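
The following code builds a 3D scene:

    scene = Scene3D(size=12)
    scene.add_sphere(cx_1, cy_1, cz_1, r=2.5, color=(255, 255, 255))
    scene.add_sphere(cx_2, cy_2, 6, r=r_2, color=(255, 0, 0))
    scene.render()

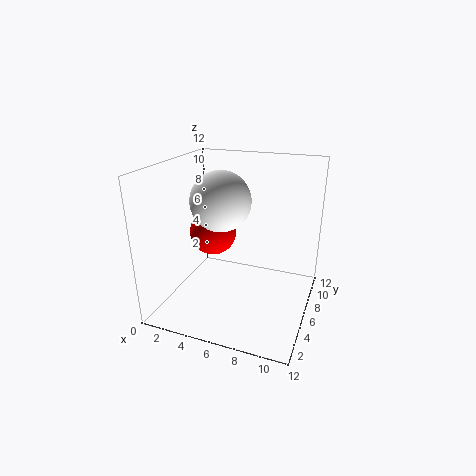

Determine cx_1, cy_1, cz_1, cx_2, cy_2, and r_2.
cx_1 = 4.5; cy_1 = 6; cz_1 = 9; cx_2 = 3.5; cy_2 = 6.5; r_2 = 2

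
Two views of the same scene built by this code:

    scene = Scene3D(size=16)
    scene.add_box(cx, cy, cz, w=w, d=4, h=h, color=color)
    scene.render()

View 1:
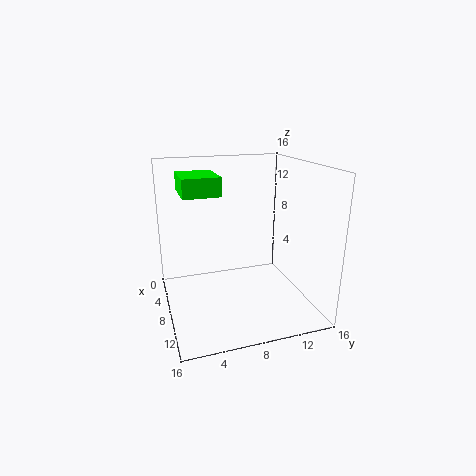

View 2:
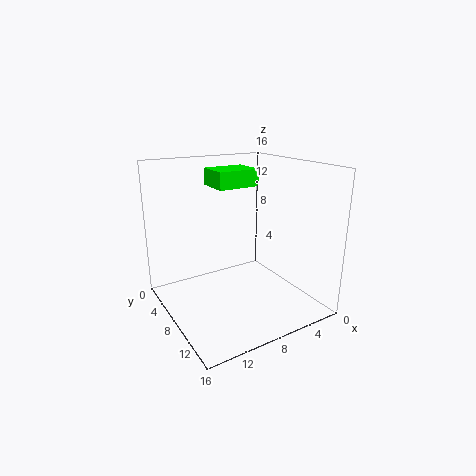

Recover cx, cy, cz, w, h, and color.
cx = 4, cy = 2, cz = 13, w = 5, h = 2, color = 'lime'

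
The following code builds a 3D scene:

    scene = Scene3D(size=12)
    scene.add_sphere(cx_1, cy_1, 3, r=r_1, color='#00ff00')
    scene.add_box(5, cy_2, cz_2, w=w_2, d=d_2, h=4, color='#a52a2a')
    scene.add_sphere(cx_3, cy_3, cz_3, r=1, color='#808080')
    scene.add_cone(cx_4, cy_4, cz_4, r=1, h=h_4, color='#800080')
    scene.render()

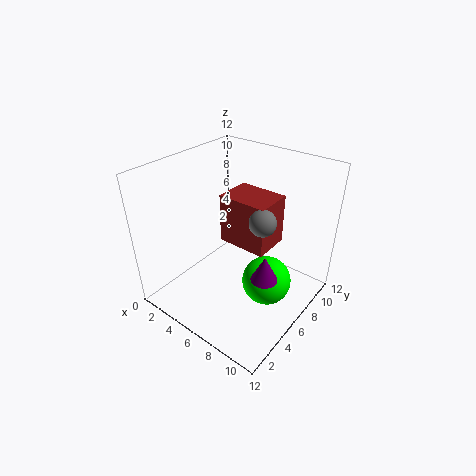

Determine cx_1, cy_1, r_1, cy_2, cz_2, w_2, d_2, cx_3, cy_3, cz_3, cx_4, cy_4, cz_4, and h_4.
cx_1 = 9; cy_1 = 6; r_1 = 2; cy_2 = 5; cz_2 = 6; w_2 = 4; d_2 = 3; cx_3 = 9; cy_3 = 5; cz_3 = 9; cx_4 = 10; cy_4 = 4; cz_4 = 5; h_4 = 2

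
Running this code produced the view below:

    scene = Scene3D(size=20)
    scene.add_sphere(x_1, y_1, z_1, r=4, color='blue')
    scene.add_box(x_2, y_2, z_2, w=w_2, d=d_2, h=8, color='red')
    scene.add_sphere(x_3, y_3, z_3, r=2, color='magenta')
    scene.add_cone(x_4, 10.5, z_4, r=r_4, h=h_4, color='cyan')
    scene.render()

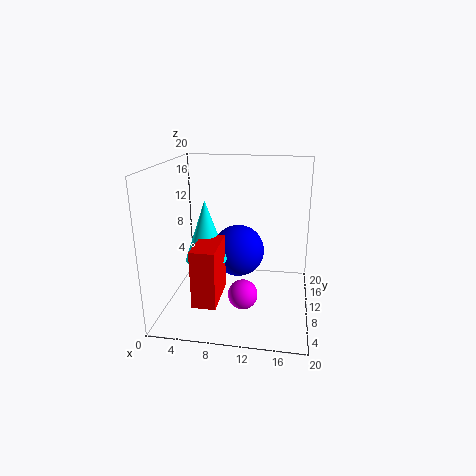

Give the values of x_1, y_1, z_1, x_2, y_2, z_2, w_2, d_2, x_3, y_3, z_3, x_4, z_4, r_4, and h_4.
x_1 = 9.25; y_1 = 14.75; z_1 = 6; x_2 = 4.75; y_2 = 4; z_2 = 2; w_2 = 3.25; d_2 = 6.75; x_3 = 11.25; y_3 = 6.5; z_3 = 3.25; x_4 = 5.25; z_4 = 6.25; r_4 = 3; h_4 = 8.75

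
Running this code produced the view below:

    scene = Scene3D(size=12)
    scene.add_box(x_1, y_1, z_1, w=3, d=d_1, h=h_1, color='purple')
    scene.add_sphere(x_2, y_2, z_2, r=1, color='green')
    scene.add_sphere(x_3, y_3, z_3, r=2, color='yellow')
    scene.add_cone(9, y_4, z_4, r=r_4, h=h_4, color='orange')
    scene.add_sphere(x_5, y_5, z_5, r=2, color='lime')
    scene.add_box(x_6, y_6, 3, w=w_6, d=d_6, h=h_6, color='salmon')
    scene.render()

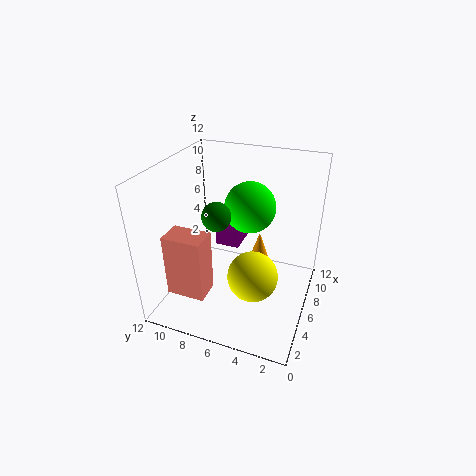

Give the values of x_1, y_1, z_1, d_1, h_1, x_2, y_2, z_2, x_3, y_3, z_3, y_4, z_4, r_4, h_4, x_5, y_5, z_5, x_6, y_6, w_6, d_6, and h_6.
x_1 = 6, y_1 = 6, z_1 = 5, d_1 = 2, h_1 = 2, x_2 = 2, y_2 = 6, z_2 = 10, x_3 = 4, y_3 = 4, z_3 = 4, y_4 = 5, z_4 = 2, r_4 = 1, h_4 = 3, x_5 = 6, y_5 = 5, z_5 = 9, x_6 = 1, y_6 = 7, w_6 = 2, d_6 = 3, h_6 = 5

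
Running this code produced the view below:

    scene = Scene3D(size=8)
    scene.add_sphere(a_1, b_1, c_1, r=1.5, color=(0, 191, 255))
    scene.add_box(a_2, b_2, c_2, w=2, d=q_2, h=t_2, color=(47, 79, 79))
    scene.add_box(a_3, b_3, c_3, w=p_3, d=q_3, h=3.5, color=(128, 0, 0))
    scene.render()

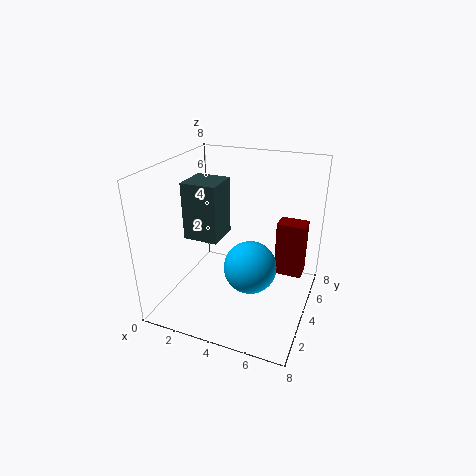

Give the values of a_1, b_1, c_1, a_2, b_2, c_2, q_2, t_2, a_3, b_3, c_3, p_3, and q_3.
a_1 = 4.75, b_1 = 4, c_1 = 2.25, a_2 = 1, b_2 = 3.25, c_2 = 3.75, q_2 = 2, t_2 = 3.25, a_3 = 5.5, b_3 = 6.5, c_3 = 0.5, p_3 = 1.75, q_3 = 1.25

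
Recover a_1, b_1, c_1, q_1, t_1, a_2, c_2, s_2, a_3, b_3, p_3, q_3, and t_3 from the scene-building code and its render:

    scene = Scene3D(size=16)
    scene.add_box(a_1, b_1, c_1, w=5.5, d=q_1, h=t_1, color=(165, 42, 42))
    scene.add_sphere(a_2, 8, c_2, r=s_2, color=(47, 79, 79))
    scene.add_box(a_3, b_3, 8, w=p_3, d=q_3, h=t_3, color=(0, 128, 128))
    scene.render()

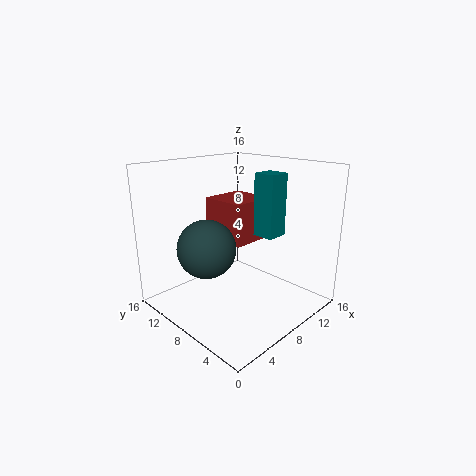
a_1 = 8.5; b_1 = 8.5; c_1 = 6.5; q_1 = 5.5; t_1 = 5; a_2 = 3.5; c_2 = 8; s_2 = 3; a_3 = 10; b_3 = 5; p_3 = 2.5; q_3 = 2.5; t_3 = 7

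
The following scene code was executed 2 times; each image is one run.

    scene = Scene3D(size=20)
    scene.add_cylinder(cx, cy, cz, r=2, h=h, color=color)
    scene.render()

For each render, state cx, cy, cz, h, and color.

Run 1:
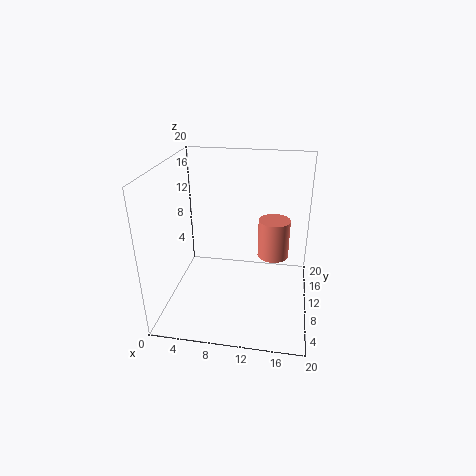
cx = 15; cy = 8; cz = 9; h = 5; color = 'salmon'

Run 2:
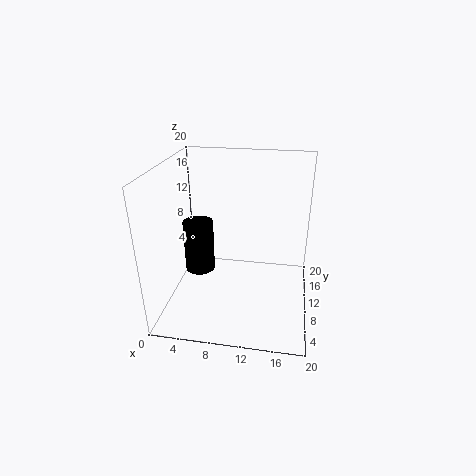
cx = 5; cy = 8; cz = 6; h = 7; color = 'black'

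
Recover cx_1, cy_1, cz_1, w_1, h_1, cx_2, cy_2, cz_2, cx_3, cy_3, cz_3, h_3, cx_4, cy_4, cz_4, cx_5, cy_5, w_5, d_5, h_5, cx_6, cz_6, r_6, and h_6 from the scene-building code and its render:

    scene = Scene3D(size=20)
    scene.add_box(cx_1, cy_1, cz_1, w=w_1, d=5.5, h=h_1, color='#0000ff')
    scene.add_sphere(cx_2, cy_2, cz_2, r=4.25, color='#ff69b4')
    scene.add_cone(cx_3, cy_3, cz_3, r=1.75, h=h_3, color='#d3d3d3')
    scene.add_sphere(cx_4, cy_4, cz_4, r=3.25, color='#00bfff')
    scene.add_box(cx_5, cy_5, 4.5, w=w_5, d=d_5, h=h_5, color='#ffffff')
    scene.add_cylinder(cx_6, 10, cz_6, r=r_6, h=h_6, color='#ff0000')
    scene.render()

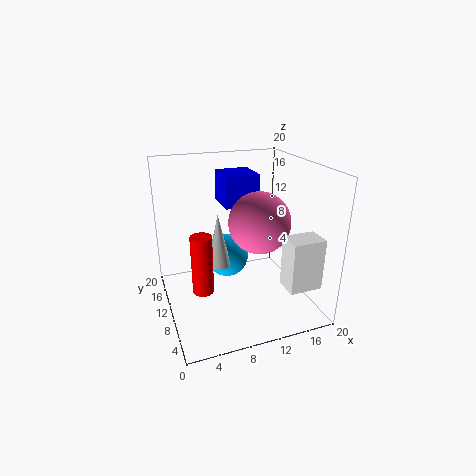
cx_1 = 9.75, cy_1 = 14.25, cz_1 = 12.75, w_1 = 5.25, h_1 = 4.75, cx_2 = 12.75, cy_2 = 9, cz_2 = 12.25, cx_3 = 7.75, cy_3 = 12, cz_3 = 5.25, h_3 = 7.75, cx_4 = 9.75, cy_4 = 14.25, cz_4 = 5.25, cx_5 = 14.5, cy_5 = 2.25, w_5 = 4.5, d_5 = 3.25, h_5 = 7, cx_6 = 4.75, cz_6 = 2.5, r_6 = 1.5, h_6 = 8.5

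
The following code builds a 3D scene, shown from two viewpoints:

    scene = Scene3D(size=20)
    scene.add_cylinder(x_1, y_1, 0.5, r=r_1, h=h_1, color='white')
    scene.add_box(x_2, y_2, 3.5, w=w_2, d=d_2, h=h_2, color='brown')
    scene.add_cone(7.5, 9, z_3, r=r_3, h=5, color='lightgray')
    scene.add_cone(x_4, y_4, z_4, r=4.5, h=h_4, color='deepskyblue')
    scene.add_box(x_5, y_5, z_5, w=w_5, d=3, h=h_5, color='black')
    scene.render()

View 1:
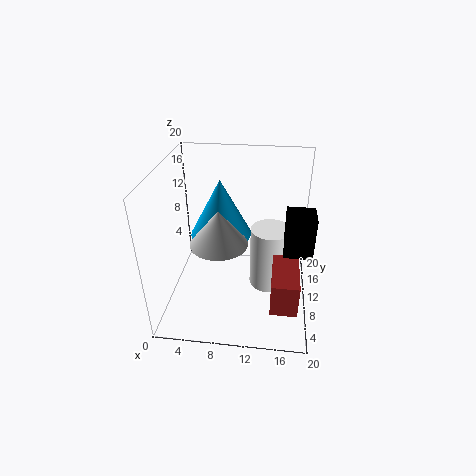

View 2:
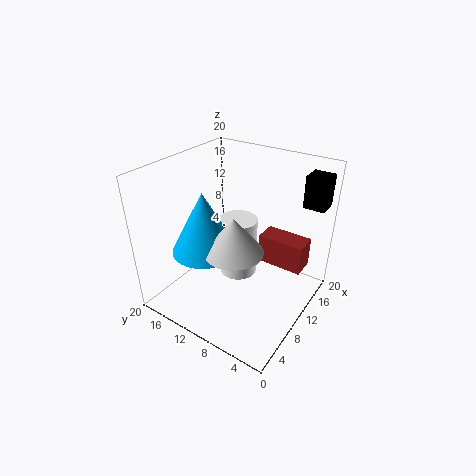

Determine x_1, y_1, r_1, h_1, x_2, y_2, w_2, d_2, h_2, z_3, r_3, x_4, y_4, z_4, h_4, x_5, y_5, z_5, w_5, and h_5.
x_1 = 14.5
y_1 = 13
r_1 = 3
h_1 = 9.5
x_2 = 15
y_2 = 2.5
w_2 = 3.5
d_2 = 7
h_2 = 4.5
z_3 = 9.5
r_3 = 4
x_4 = 7
y_4 = 13.5
z_4 = 8.5
h_4 = 8.5
x_5 = 16
y_5 = 0.5
z_5 = 14
w_5 = 3
h_5 = 4.5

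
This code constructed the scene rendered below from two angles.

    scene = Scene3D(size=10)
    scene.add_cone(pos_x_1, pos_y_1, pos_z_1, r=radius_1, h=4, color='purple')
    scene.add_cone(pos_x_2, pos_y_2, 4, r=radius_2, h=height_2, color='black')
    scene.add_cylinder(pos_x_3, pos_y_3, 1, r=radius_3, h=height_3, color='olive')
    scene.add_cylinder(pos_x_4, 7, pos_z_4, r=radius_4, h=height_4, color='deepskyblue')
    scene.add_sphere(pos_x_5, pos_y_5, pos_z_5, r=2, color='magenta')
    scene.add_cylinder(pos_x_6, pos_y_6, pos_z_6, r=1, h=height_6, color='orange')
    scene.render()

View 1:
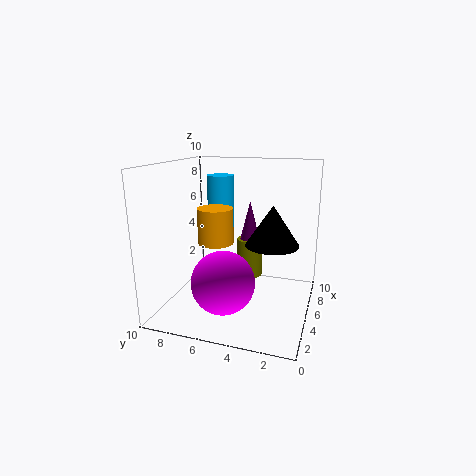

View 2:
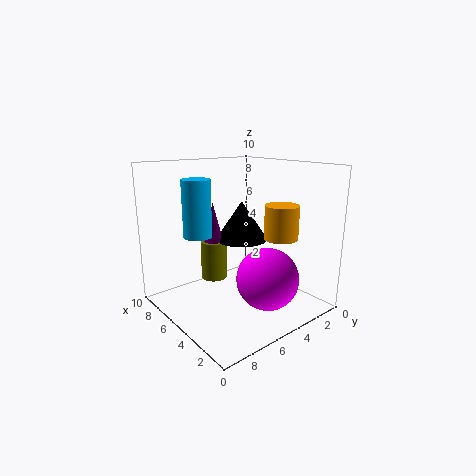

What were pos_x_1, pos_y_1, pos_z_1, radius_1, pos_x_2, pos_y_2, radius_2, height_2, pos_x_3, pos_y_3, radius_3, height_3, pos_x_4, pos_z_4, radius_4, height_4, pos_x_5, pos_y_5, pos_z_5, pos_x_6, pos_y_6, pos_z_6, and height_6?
pos_x_1 = 8, pos_y_1 = 5, pos_z_1 = 3, radius_1 = 1, pos_x_2 = 7, pos_y_2 = 3, radius_2 = 2, height_2 = 3, pos_x_3 = 8, pos_y_3 = 5, radius_3 = 1, height_3 = 3, pos_x_4 = 7, pos_z_4 = 5, radius_4 = 1, height_4 = 4, pos_x_5 = 2, pos_y_5 = 5, pos_z_5 = 3, pos_x_6 = 1, pos_y_6 = 5, pos_z_6 = 6, height_6 = 2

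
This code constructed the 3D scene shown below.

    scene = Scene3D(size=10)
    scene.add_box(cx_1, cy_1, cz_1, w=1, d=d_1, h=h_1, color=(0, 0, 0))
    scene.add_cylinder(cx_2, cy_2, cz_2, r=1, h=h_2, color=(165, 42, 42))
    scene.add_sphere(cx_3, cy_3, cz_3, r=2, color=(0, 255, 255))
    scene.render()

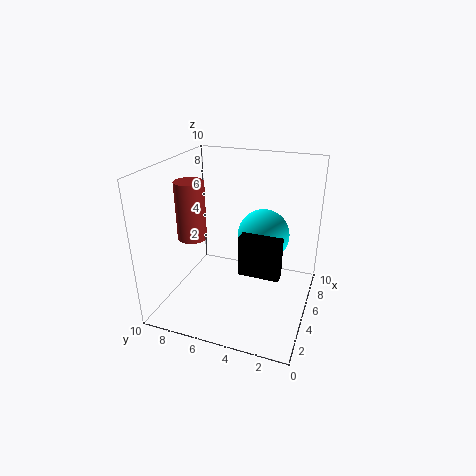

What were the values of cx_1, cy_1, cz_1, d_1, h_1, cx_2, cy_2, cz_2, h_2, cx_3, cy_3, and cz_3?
cx_1 = 5, cy_1 = 2, cz_1 = 2, d_1 = 3, h_1 = 3, cx_2 = 4, cy_2 = 8, cz_2 = 5, h_2 = 4, cx_3 = 8, cy_3 = 4, cz_3 = 4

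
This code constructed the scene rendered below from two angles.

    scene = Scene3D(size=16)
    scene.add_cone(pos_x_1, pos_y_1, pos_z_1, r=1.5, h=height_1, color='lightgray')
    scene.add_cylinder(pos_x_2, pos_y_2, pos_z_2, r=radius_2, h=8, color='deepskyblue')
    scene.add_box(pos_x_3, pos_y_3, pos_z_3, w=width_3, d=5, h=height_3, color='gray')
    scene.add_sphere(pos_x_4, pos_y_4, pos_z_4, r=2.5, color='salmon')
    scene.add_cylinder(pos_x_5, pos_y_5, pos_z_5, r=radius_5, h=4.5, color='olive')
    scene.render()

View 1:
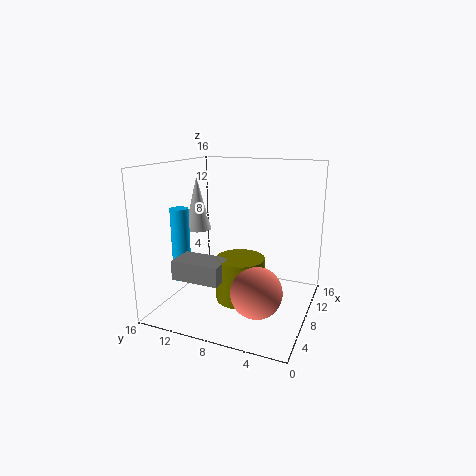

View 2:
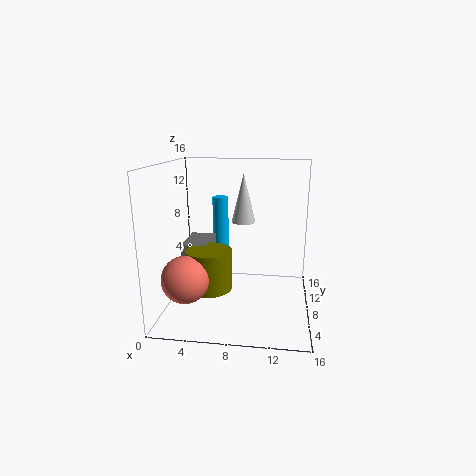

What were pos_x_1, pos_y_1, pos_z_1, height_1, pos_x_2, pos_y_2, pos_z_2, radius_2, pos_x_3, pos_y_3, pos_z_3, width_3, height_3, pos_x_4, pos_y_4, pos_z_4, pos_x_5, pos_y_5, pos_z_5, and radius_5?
pos_x_1 = 8
pos_y_1 = 13
pos_z_1 = 8.5
height_1 = 6
pos_x_2 = 5
pos_y_2 = 13.5
pos_z_2 = 3.5
radius_2 = 1
pos_x_3 = 1.5
pos_y_3 = 7.5
pos_z_3 = 5
width_3 = 3
height_3 = 2
pos_x_4 = 3
pos_y_4 = 4
pos_z_4 = 4.5
pos_x_5 = 5
pos_y_5 = 6.5
pos_z_5 = 2.5
radius_5 = 2.5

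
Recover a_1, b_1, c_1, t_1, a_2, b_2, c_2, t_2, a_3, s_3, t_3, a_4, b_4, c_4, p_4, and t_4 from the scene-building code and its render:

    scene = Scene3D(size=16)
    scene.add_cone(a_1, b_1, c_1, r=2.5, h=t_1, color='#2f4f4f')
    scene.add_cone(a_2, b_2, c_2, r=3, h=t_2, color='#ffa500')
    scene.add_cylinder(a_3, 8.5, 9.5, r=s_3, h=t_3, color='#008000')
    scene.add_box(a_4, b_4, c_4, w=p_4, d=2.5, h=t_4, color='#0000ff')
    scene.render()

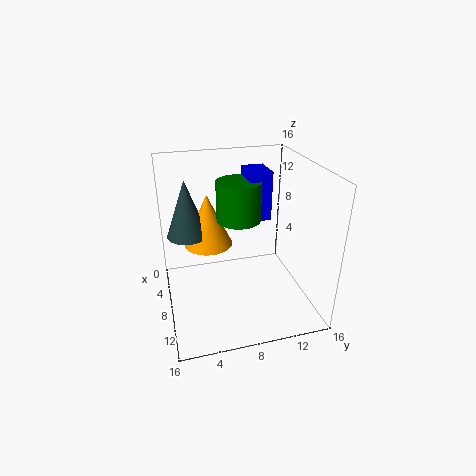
a_1 = 3
b_1 = 3
c_1 = 6.5
t_1 = 7
a_2 = 3
b_2 = 5.5
c_2 = 5
t_2 = 6.5
a_3 = 6.5
s_3 = 2.5
t_3 = 4.5
a_4 = 4
b_4 = 9.5
c_4 = 9.5
p_4 = 3.5
t_4 = 5.5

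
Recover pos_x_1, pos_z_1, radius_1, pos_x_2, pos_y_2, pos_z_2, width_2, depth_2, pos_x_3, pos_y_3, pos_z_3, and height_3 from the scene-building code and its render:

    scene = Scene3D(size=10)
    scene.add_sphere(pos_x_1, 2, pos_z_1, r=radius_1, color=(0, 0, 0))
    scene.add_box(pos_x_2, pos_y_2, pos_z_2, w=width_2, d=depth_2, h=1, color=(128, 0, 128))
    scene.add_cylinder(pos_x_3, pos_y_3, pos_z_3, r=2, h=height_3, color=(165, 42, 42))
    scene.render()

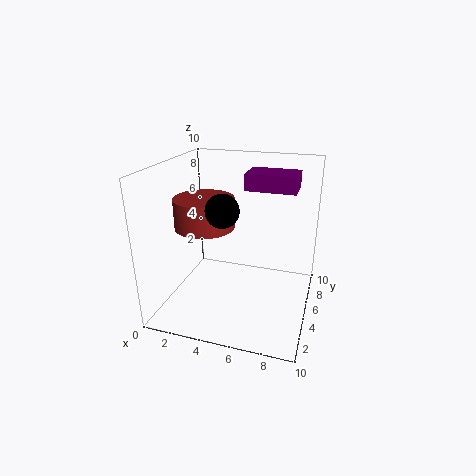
pos_x_1 = 5; pos_z_1 = 8; radius_1 = 1; pos_x_2 = 6; pos_y_2 = 3; pos_z_2 = 9; width_2 = 3; depth_2 = 2; pos_x_3 = 3; pos_y_3 = 4; pos_z_3 = 6; height_3 = 2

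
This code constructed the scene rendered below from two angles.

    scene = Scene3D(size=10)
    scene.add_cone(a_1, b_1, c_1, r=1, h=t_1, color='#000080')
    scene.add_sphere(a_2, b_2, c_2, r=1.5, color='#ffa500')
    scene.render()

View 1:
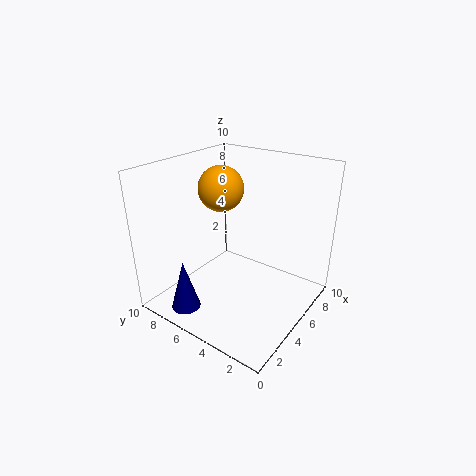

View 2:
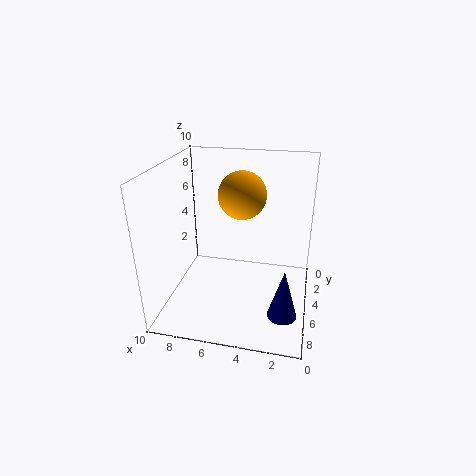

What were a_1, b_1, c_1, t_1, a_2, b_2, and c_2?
a_1 = 1.5, b_1 = 7, c_1 = 0.5, t_1 = 3.5, a_2 = 4.5, b_2 = 6, c_2 = 8.5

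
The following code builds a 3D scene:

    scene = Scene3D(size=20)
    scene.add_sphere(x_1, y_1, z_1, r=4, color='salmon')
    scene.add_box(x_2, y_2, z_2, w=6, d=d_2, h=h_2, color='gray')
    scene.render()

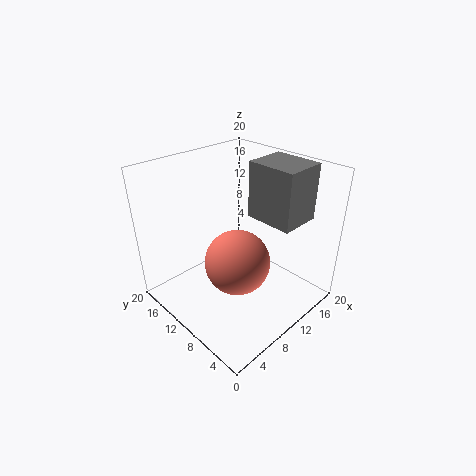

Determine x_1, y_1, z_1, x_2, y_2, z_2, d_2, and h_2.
x_1 = 6
y_1 = 6
z_1 = 10
x_2 = 13
y_2 = 4
z_2 = 12
d_2 = 7
h_2 = 8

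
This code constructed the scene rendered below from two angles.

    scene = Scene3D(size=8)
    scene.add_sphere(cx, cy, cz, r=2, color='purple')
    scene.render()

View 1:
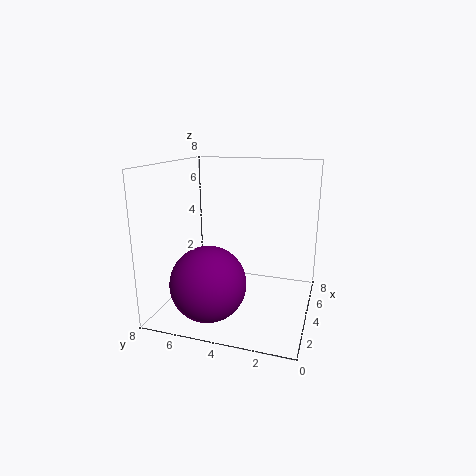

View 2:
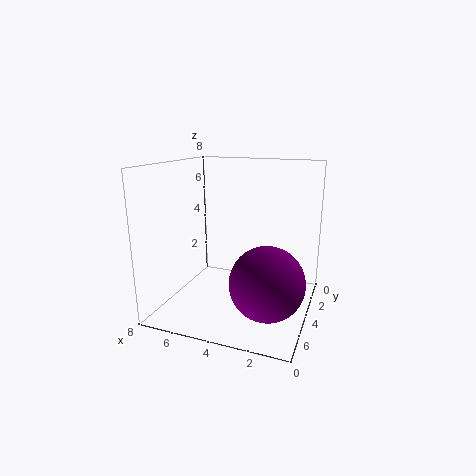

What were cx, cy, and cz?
cx = 2
cy = 5
cz = 2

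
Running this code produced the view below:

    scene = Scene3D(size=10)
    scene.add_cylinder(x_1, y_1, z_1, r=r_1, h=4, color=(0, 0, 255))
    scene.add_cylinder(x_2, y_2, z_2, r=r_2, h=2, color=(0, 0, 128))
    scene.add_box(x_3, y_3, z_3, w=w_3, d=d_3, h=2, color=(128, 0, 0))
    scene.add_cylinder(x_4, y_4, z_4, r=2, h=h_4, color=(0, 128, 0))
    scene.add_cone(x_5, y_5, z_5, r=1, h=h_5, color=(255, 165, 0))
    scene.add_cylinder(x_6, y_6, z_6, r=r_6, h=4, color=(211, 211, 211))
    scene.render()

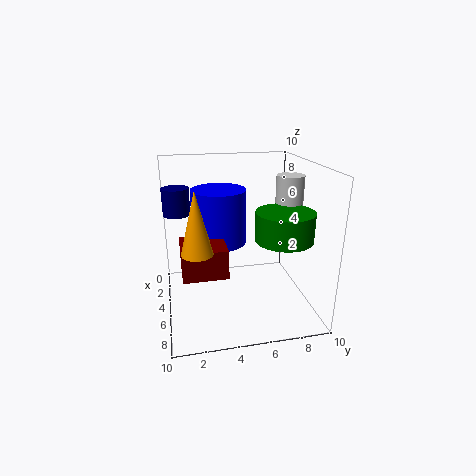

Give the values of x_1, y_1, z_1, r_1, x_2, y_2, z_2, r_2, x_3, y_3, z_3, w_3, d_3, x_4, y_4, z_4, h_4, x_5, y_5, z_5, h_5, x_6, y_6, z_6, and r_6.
x_1 = 3; y_1 = 4; z_1 = 4; r_1 = 2; x_2 = 2; y_2 = 1; z_2 = 6; r_2 = 1; x_3 = 4; y_3 = 1; z_3 = 3; w_3 = 3; d_3 = 3; x_4 = 6; y_4 = 8; z_4 = 5; h_4 = 2; x_5 = 7; y_5 = 2; z_5 = 5; h_5 = 4; x_6 = 4; y_6 = 9; z_6 = 5; r_6 = 1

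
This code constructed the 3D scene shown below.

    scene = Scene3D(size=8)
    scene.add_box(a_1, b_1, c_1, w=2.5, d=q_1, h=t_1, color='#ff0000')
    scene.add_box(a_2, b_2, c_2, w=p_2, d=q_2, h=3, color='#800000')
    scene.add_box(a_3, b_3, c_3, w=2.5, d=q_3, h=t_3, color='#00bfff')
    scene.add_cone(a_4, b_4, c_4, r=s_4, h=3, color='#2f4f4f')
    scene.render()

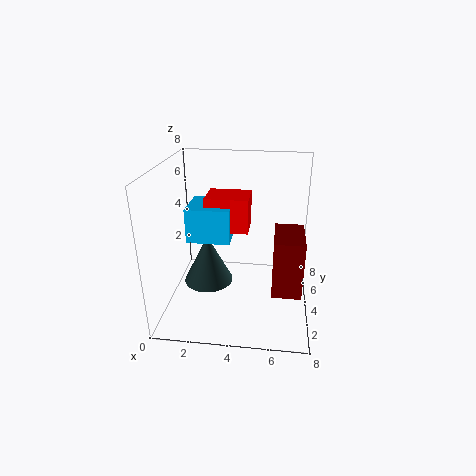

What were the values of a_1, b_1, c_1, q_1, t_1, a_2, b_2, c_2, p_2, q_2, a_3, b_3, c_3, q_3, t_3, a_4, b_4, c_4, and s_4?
a_1 = 2
b_1 = 4.5
c_1 = 4
q_1 = 2
t_1 = 2
a_2 = 6
b_2 = 1.5
c_2 = 2
p_2 = 1.5
q_2 = 2.5
a_3 = 1
b_3 = 4
c_3 = 3.5
q_3 = 2.5
t_3 = 2
a_4 = 2
b_4 = 5
c_4 = 0.5
s_4 = 1.5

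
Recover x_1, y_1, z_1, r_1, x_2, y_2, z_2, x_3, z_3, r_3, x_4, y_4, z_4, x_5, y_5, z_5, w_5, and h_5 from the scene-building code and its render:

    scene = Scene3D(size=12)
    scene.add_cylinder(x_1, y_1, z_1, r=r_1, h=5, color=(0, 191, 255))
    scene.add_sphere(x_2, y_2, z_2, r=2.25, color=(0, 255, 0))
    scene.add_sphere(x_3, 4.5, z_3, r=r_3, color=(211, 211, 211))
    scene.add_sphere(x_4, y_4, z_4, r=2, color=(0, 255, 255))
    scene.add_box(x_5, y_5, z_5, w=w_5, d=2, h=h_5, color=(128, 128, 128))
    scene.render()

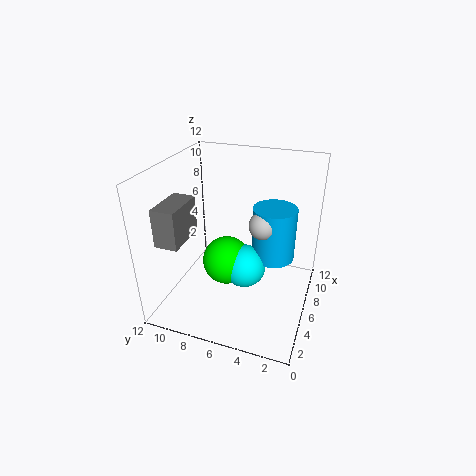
x_1 = 9.5
y_1 = 3.75
z_1 = 2.5
r_1 = 2
x_2 = 7.75
y_2 = 7.75
z_2 = 2.25
x_3 = 8.25
z_3 = 6.25
r_3 = 1.25
x_4 = 7.75
y_4 = 6
z_4 = 2
x_5 = 2.75
y_5 = 10
z_5 = 5.75
w_5 = 3.75
h_5 = 3.25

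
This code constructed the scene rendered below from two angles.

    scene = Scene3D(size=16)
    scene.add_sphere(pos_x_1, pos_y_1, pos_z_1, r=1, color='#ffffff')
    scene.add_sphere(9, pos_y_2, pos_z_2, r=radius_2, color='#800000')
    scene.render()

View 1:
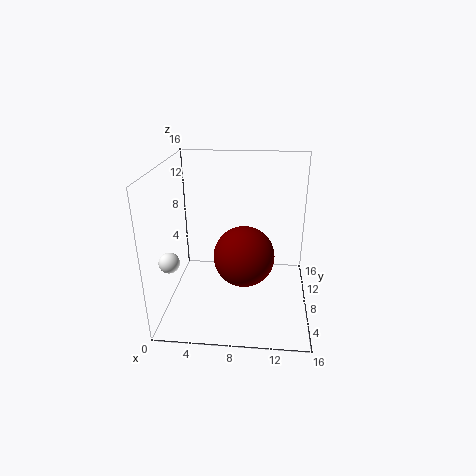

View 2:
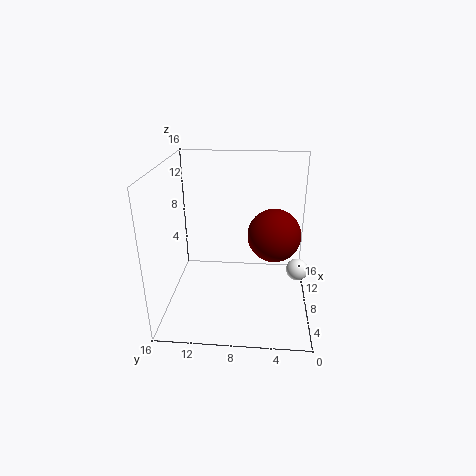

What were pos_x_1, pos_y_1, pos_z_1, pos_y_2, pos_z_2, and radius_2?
pos_x_1 = 2; pos_y_1 = 2; pos_z_1 = 8; pos_y_2 = 4; pos_z_2 = 8; radius_2 = 3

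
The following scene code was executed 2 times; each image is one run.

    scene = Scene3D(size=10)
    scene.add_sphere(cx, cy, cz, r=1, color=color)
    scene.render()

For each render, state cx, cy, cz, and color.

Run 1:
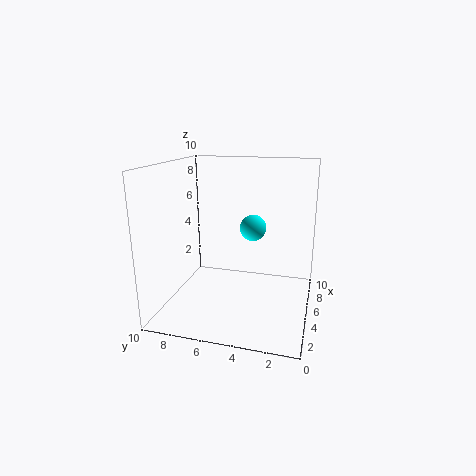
cx = 7.5; cy = 4.5; cz = 5; color = 'cyan'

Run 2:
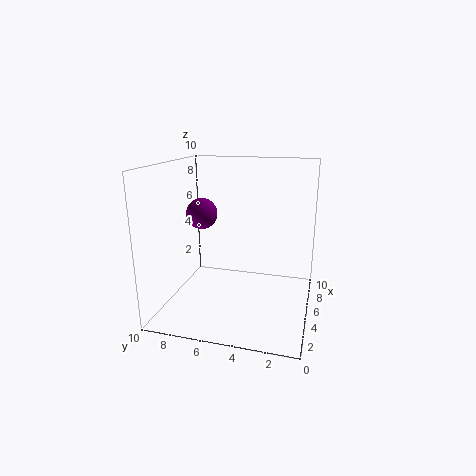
cx = 3.5; cy = 7; cz = 7; color = 'purple'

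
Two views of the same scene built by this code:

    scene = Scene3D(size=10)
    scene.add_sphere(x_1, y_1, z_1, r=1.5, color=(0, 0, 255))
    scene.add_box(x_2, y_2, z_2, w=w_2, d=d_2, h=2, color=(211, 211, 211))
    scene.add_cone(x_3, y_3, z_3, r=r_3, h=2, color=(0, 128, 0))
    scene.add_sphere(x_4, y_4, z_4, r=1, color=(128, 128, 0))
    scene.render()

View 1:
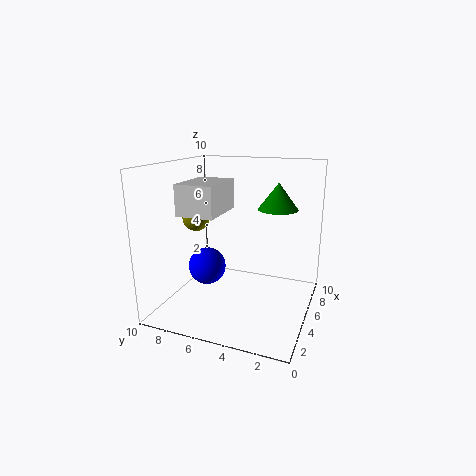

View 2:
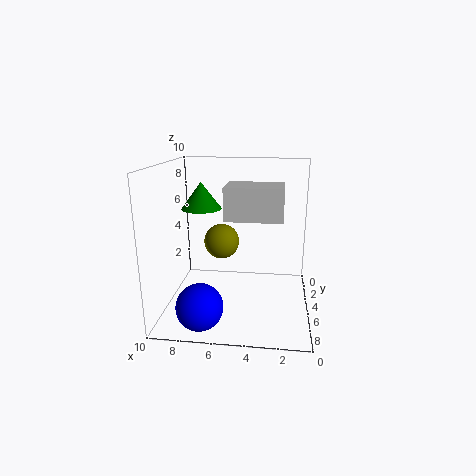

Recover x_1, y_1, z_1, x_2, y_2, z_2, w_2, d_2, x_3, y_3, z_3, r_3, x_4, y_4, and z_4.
x_1 = 7, y_1 = 8.5, z_1 = 1.5, x_2 = 2, y_2 = 5.5, z_2 = 7, w_2 = 3.5, d_2 = 2.5, x_3 = 8, y_3 = 3, z_3 = 6.5, r_3 = 1.5, x_4 = 5.5, y_4 = 8.5, z_4 = 6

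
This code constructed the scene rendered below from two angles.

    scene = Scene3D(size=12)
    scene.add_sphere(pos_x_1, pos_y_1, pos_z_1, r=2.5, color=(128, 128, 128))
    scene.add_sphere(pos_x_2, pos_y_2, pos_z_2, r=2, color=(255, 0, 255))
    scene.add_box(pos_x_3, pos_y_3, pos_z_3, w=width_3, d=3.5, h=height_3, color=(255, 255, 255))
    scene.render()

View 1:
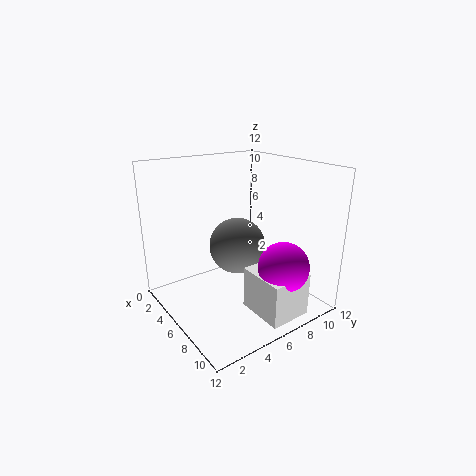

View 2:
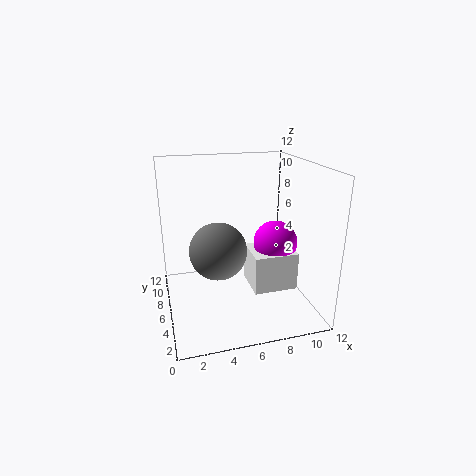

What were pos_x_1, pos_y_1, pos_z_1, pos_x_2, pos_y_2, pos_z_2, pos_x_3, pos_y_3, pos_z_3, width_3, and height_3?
pos_x_1 = 4.5, pos_y_1 = 7, pos_z_1 = 4.5, pos_x_2 = 10, pos_y_2 = 7.5, pos_z_2 = 4.5, pos_x_3 = 7.5, pos_y_3 = 5.5, pos_z_3 = 0.5, width_3 = 4, height_3 = 3.5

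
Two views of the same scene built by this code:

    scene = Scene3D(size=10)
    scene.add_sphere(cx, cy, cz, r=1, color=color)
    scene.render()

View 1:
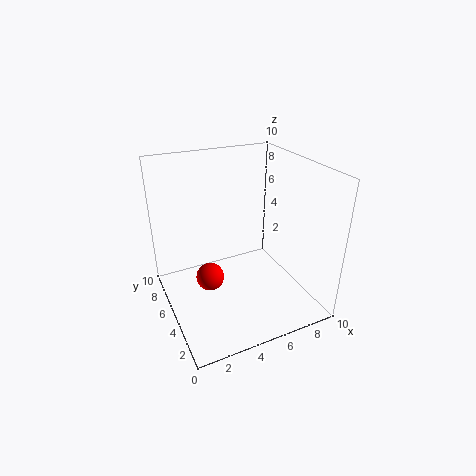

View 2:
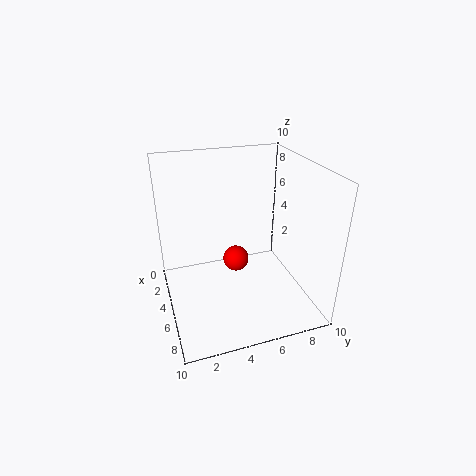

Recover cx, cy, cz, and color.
cx = 3, cy = 5.5, cz = 2, color = 'red'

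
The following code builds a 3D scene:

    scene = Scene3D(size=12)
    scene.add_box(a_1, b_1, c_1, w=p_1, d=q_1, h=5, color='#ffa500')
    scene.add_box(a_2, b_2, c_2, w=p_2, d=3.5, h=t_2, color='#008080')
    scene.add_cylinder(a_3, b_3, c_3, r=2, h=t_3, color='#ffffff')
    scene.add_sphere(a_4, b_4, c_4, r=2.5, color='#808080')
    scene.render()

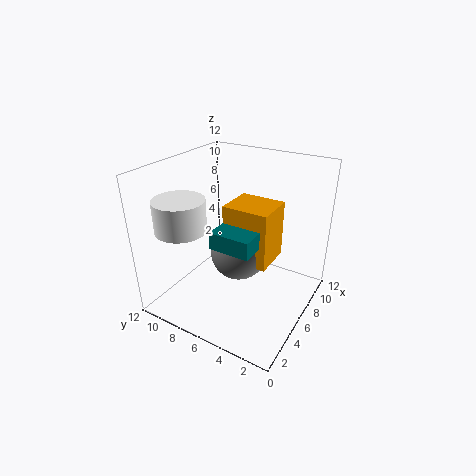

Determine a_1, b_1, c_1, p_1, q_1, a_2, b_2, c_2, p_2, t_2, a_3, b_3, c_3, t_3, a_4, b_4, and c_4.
a_1 = 6, b_1 = 3.5, c_1 = 3.5, p_1 = 3.5, q_1 = 4, a_2 = 4, b_2 = 4, c_2 = 5.5, p_2 = 4, t_2 = 1.5, a_3 = 2.5, b_3 = 9, c_3 = 7.5, t_3 = 2.5, a_4 = 7, b_4 = 6.5, c_4 = 4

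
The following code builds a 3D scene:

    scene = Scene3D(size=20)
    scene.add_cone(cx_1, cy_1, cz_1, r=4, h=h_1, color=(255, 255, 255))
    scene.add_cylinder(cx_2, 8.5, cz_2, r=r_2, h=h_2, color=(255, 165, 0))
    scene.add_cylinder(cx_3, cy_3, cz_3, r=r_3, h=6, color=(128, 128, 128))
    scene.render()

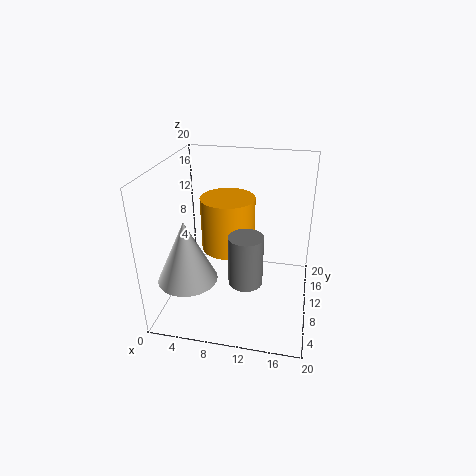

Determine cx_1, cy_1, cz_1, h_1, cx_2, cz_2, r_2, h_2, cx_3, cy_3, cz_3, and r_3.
cx_1 = 4, cy_1 = 5.5, cz_1 = 5.5, h_1 = 8.5, cx_2 = 9, cz_2 = 9.5, r_2 = 3.5, h_2 = 7, cx_3 = 12.5, cy_3 = 2.5, cz_3 = 8.5, r_3 = 2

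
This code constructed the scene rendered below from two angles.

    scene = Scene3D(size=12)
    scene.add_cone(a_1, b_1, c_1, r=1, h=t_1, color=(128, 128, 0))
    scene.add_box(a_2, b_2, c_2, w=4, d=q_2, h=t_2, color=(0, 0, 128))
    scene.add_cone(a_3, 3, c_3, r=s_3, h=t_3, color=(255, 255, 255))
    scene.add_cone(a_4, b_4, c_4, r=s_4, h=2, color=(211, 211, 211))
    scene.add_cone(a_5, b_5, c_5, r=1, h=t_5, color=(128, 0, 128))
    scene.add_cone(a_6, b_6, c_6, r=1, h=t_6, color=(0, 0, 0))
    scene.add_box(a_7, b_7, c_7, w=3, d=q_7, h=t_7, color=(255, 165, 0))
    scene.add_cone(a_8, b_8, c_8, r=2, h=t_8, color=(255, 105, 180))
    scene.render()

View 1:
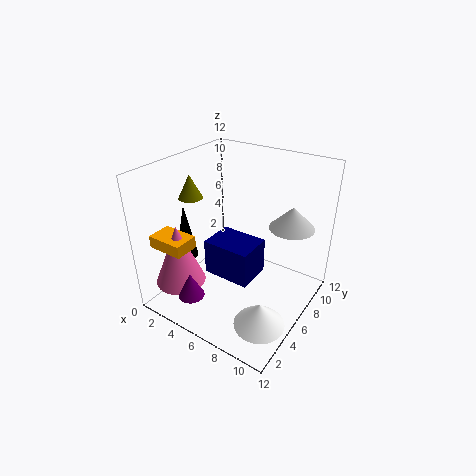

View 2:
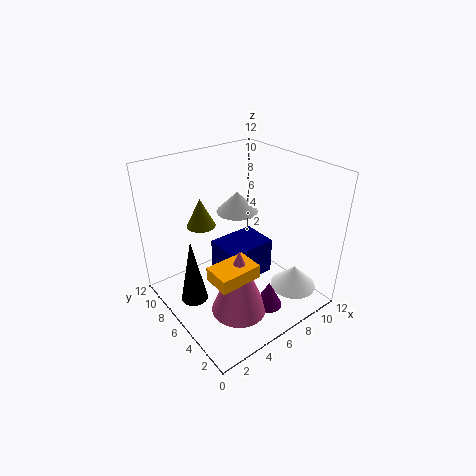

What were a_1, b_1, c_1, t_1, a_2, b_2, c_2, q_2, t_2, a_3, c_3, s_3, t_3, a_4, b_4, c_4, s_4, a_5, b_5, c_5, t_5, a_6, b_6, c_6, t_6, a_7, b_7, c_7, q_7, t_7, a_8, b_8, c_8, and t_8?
a_1 = 2
b_1 = 5
c_1 = 9
t_1 = 2
a_2 = 4
b_2 = 4
c_2 = 3
q_2 = 3
t_2 = 3
a_3 = 10
c_3 = 1
s_3 = 2
t_3 = 2
a_4 = 9
b_4 = 10
c_4 = 6
s_4 = 2
a_5 = 5
b_5 = 1
c_5 = 3
t_5 = 2
a_6 = 1
b_6 = 5
c_6 = 3
t_6 = 5
a_7 = 1
b_7 = 1
c_7 = 6
q_7 = 2
t_7 = 1
a_8 = 3
b_8 = 2
c_8 = 3
t_8 = 5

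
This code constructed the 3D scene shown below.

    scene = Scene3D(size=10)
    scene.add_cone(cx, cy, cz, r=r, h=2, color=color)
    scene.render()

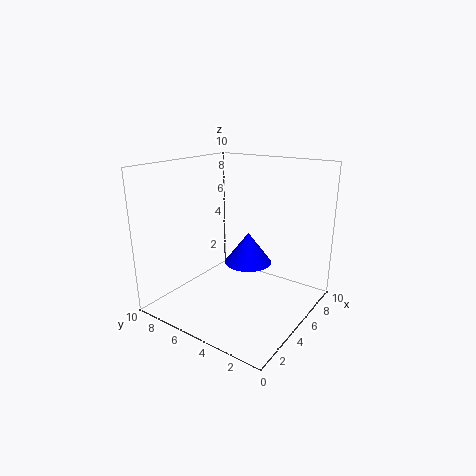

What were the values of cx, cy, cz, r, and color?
cx = 4, cy = 3.5, cz = 4, r = 1.5, color = 'blue'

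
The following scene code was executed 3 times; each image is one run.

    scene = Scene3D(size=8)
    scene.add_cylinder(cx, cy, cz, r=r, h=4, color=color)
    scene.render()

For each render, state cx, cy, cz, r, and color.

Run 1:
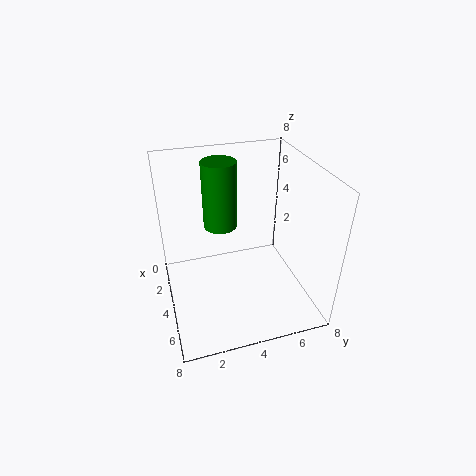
cx = 2, cy = 3.5, cz = 3.75, r = 1, color = 'green'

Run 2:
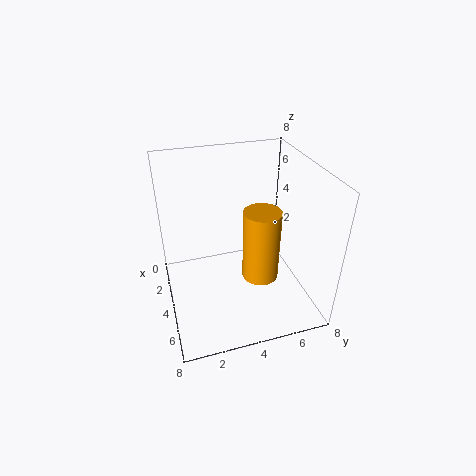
cx = 5, cy = 5, cz = 2, r = 1, color = 'orange'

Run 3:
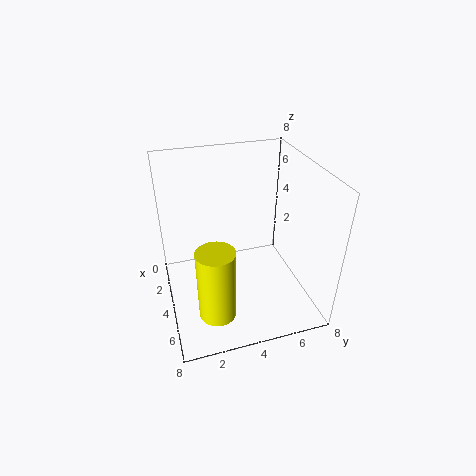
cx = 6, cy = 2.25, cz = 0.75, r = 1, color = 'yellow'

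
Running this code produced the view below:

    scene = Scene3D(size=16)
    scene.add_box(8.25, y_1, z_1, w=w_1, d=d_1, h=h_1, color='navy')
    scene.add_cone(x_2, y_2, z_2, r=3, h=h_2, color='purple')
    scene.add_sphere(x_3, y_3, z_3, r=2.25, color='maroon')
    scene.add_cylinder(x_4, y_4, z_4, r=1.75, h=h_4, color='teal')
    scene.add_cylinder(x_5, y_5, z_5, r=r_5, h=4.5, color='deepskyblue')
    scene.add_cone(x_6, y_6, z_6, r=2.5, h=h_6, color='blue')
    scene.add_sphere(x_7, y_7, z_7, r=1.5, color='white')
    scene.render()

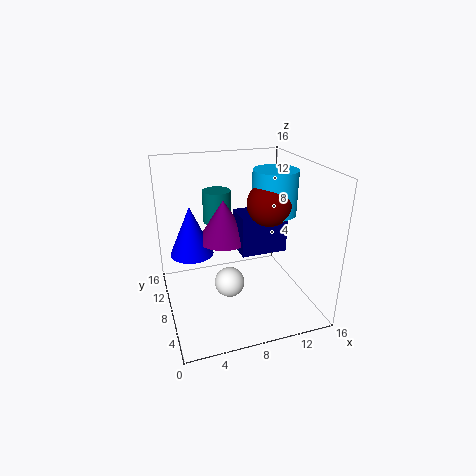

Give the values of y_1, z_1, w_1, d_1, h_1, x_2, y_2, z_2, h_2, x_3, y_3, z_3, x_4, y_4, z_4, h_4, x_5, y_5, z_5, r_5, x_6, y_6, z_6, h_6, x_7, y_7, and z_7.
y_1 = 7
z_1 = 6
w_1 = 5.25
d_1 = 3.5
h_1 = 4.5
x_2 = 7
y_2 = 10.25
z_2 = 7
h_2 = 4.75
x_3 = 10.25
y_3 = 5
z_3 = 12.75
x_4 = 7.25
y_4 = 14
z_4 = 7.75
h_4 = 4
x_5 = 11
y_5 = 5.5
z_5 = 11.5
r_5 = 2.25
x_6 = 3.25
y_6 = 10.75
z_6 = 5.5
h_6 = 5.75
x_7 = 5.75
y_7 = 4
z_7 = 5.25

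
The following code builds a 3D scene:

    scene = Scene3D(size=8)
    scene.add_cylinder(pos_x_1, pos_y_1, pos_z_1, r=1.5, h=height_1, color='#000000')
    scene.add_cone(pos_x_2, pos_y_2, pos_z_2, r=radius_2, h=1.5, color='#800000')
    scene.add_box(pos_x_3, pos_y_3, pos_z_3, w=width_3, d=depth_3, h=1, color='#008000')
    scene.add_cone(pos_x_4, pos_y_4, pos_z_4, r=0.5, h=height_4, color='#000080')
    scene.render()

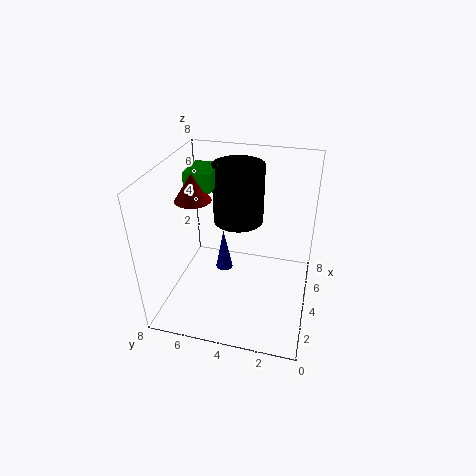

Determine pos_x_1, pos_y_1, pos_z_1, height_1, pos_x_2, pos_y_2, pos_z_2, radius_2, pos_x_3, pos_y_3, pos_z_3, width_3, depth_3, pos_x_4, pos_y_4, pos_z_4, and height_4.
pos_x_1 = 6
pos_y_1 = 4.5
pos_z_1 = 4
height_1 = 3.5
pos_x_2 = 4
pos_y_2 = 6.5
pos_z_2 = 6
radius_2 = 1
pos_x_3 = 4
pos_y_3 = 5.5
pos_z_3 = 6.5
width_3 = 2
depth_3 = 1.5
pos_x_4 = 4.5
pos_y_4 = 5
pos_z_4 = 1.5
height_4 = 2.5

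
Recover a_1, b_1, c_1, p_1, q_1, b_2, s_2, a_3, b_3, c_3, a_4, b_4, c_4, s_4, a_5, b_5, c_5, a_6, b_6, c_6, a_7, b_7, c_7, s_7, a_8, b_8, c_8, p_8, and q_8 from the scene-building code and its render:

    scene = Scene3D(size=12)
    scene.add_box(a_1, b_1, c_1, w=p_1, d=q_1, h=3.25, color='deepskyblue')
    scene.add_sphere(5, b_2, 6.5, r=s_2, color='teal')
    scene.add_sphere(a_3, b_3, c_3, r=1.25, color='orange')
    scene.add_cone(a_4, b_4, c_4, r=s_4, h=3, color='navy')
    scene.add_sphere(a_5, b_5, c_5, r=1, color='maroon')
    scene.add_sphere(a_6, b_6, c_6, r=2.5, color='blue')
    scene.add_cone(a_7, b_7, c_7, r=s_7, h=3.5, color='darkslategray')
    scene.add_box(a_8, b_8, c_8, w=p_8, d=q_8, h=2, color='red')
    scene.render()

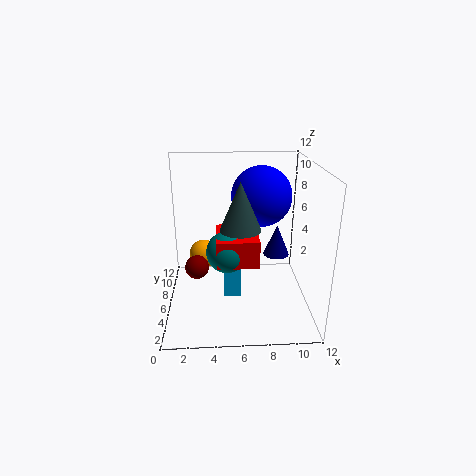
a_1 = 4.75, b_1 = 5.25, c_1 = 0.75, p_1 = 1.5, q_1 = 3.5, b_2 = 2.5, s_2 = 1.5, a_3 = 3, b_3 = 7.75, c_3 = 3.75, a_4 = 10, b_4 = 9.75, c_4 = 2.5, s_4 = 1.25, a_5 = 2.5, b_5 = 5.75, c_5 = 3.5, a_6 = 8, b_6 = 7, c_6 = 9.25, a_7 = 6, b_7 = 3, c_7 = 8, s_7 = 1.5, a_8 = 4.25, b_8 = 1.25, c_8 = 5.75, p_8 = 3, q_8 = 3.5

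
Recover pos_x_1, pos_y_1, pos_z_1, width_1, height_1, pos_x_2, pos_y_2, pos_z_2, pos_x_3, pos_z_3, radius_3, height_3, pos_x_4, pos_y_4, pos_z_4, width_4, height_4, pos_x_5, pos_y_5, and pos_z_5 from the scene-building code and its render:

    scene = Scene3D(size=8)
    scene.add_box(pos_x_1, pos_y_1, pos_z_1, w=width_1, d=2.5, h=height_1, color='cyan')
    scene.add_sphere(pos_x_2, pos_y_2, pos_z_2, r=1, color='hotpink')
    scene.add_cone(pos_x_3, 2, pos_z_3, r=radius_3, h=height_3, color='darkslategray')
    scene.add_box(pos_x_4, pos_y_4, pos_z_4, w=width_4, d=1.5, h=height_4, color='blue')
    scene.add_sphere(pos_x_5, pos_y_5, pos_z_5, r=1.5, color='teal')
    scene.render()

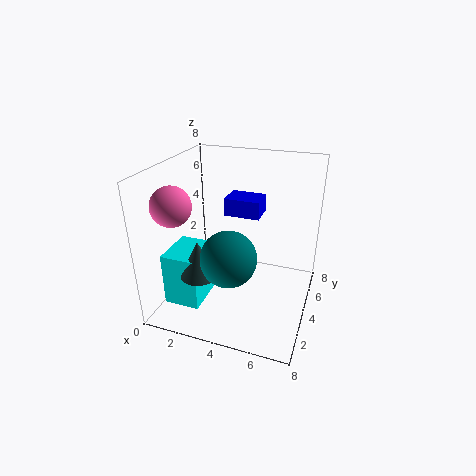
pos_x_1 = 0.5, pos_y_1 = 1.5, pos_z_1 = 0.5, width_1 = 2, height_1 = 3, pos_x_2 = 1.5, pos_y_2 = 1.5, pos_z_2 = 6.5, pos_x_3 = 2.5, pos_z_3 = 2.5, radius_3 = 1, height_3 = 2, pos_x_4 = 3, pos_y_4 = 4.5, pos_z_4 = 5, width_4 = 2, height_4 = 1, pos_x_5 = 4, pos_y_5 = 2.5, pos_z_5 = 3.5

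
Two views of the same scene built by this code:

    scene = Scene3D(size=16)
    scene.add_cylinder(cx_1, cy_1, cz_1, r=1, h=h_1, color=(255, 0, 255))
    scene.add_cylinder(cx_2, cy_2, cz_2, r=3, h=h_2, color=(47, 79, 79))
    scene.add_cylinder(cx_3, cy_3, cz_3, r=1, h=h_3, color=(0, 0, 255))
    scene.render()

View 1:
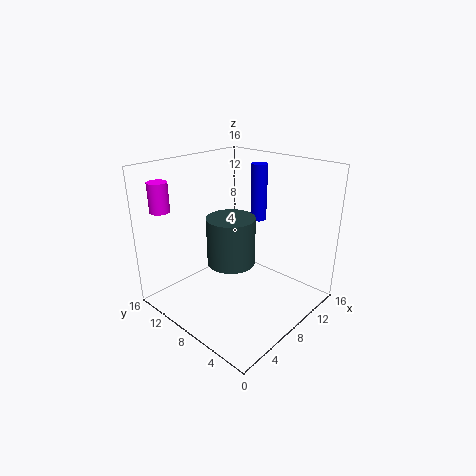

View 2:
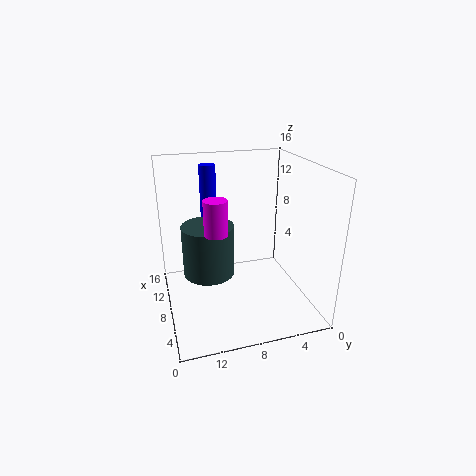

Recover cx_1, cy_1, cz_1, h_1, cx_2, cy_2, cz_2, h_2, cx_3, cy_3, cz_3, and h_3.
cx_1 = 1
cy_1 = 12
cz_1 = 12
h_1 = 3
cx_2 = 10
cy_2 = 11
cz_2 = 3
h_2 = 6
cx_3 = 14
cy_3 = 10
cz_3 = 8
h_3 = 7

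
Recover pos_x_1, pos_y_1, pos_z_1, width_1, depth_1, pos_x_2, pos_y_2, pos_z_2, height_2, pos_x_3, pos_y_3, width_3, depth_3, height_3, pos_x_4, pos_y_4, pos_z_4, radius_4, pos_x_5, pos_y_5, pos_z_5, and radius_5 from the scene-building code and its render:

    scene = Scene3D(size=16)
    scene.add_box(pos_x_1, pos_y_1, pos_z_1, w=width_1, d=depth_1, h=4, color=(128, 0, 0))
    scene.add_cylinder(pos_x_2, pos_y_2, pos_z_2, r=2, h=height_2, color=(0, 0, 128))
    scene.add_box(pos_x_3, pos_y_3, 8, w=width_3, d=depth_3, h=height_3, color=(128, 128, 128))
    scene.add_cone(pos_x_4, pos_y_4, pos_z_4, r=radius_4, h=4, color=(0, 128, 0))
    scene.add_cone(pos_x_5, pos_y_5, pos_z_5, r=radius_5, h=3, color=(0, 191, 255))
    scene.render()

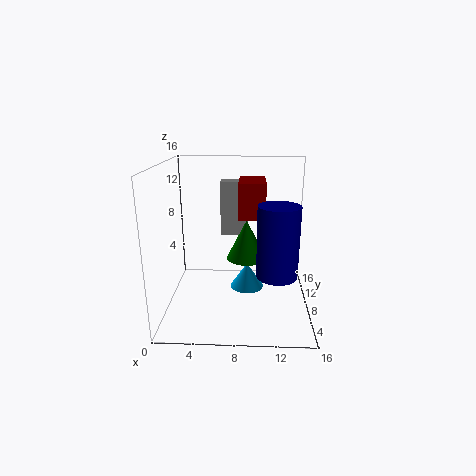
pos_x_1 = 8; pos_y_1 = 8; pos_z_1 = 10; width_1 = 3; depth_1 = 5; pos_x_2 = 12; pos_y_2 = 3; pos_z_2 = 6; height_2 = 7; pos_x_3 = 6; pos_y_3 = 9; width_3 = 3; depth_3 = 2; height_3 = 6; pos_x_4 = 9; pos_y_4 = 5; pos_z_4 = 7; radius_4 = 2; pos_x_5 = 9; pos_y_5 = 10; pos_z_5 = 1; radius_5 = 2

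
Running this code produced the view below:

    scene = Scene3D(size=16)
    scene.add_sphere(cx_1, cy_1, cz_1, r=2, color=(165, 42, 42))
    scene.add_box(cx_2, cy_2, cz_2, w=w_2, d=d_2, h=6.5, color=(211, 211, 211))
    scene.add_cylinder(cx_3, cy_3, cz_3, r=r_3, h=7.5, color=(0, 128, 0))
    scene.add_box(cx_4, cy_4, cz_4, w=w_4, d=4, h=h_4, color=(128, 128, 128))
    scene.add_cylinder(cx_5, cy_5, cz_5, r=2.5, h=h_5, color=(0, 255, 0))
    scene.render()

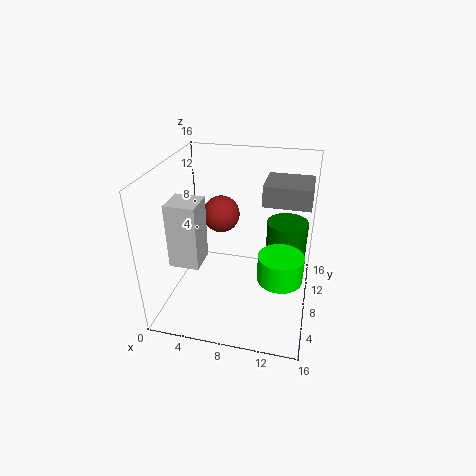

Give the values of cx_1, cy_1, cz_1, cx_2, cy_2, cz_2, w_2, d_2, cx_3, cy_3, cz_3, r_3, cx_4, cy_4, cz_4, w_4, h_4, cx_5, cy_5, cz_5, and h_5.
cx_1 = 6
cy_1 = 8.5
cz_1 = 10.5
cx_2 = 2.5
cy_2 = 2
cz_2 = 7.5
w_2 = 3
d_2 = 3
cx_3 = 13
cy_3 = 13
cz_3 = 0.5
r_3 = 2.5
cx_4 = 11
cy_4 = 5
cz_4 = 13.5
w_4 = 4.5
h_4 = 2
cx_5 = 13
cy_5 = 7
cz_5 = 4
h_5 = 3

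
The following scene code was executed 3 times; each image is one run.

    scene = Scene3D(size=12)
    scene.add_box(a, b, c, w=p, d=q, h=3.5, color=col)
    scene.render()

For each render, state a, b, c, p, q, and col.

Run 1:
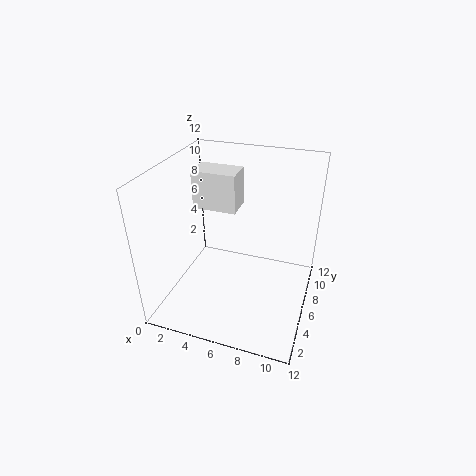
a = 1
b = 8
c = 7
p = 4
q = 2.5
col = 'white'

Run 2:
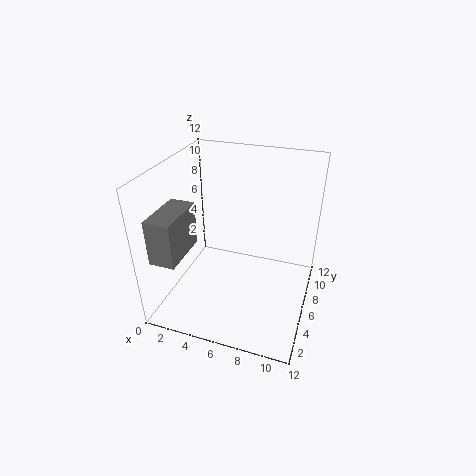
a = 1
b = 0.5
c = 6
p = 2
q = 4
col = 'gray'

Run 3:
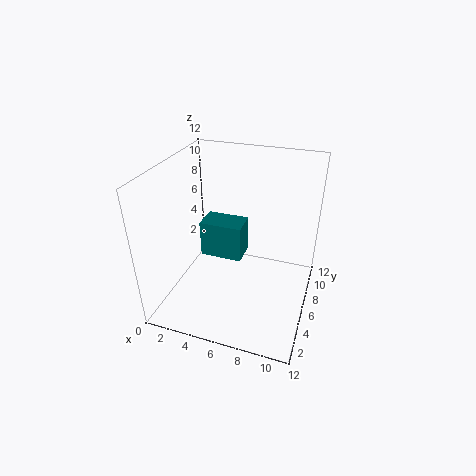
a = 1.5
b = 8
c = 2
p = 4
q = 2.5
col = 'teal'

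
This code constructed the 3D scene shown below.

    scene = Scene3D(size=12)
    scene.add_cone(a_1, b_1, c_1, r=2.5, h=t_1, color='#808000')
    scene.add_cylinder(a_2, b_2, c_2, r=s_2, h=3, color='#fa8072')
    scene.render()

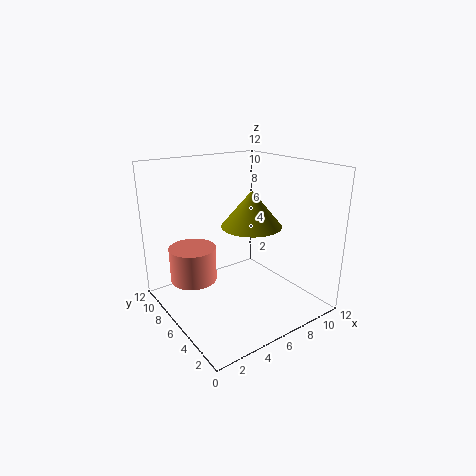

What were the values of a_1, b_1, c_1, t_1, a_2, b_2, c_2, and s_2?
a_1 = 7; b_1 = 5.5; c_1 = 7; t_1 = 3; a_2 = 3; b_2 = 8.5; c_2 = 2; s_2 = 2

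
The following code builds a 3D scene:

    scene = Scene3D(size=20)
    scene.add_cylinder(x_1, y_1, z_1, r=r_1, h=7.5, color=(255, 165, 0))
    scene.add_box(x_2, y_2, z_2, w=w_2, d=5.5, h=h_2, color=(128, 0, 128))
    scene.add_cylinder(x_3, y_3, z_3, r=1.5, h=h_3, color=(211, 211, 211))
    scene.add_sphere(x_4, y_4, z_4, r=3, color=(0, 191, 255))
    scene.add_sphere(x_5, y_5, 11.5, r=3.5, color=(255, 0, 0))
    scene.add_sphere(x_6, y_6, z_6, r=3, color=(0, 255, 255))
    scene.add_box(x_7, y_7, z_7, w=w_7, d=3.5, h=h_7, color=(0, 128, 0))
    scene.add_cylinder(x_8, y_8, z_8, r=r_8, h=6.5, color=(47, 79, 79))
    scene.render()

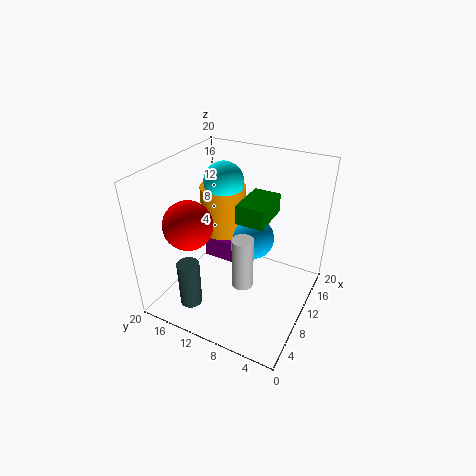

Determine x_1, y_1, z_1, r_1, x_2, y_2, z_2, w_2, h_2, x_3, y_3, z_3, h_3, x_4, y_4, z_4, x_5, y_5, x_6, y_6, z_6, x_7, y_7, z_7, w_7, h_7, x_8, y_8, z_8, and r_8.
x_1 = 15.5
y_1 = 15.5
z_1 = 7
r_1 = 3.5
x_2 = 15
y_2 = 13.5
z_2 = 1
w_2 = 4
h_2 = 3.5
x_3 = 8.5
y_3 = 8.5
z_3 = 3.5
h_3 = 7.5
x_4 = 13
y_4 = 9
z_4 = 8.5
x_5 = 7.5
y_5 = 16.5
x_6 = 15
y_6 = 15
z_6 = 15.5
x_7 = 6.5
y_7 = 5
z_7 = 14.5
w_7 = 5.5
h_7 = 2.5
x_8 = 3.5
y_8 = 14
z_8 = 2
r_8 = 1.5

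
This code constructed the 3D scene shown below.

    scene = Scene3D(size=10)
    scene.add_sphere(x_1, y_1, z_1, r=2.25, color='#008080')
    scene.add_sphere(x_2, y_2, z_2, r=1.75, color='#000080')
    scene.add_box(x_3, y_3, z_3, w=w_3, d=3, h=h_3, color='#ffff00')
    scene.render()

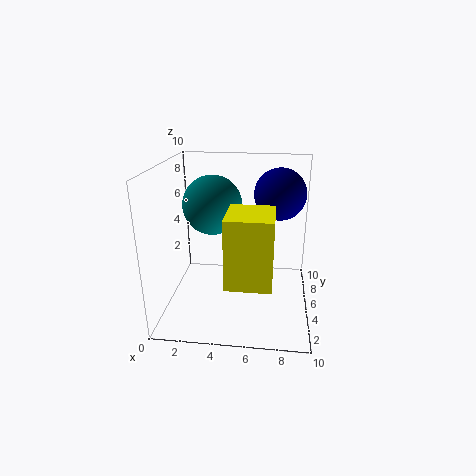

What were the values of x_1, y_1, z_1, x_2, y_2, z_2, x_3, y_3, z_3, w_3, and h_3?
x_1 = 2.75, y_1 = 7.5, z_1 = 6.5, x_2 = 7.75, y_2 = 5.75, z_2 = 8, x_3 = 4.75, y_3 = 0.25, z_3 = 3.75, w_3 = 2.75, h_3 = 4.25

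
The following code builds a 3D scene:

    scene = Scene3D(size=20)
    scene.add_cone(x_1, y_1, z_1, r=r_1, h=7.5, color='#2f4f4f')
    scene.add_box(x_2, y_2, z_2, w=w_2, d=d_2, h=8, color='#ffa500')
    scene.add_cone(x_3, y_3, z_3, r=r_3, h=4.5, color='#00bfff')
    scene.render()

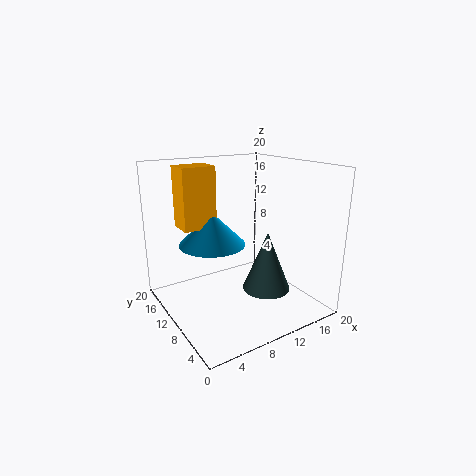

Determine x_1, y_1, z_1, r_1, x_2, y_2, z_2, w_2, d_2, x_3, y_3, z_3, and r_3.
x_1 = 10.5; y_1 = 4; z_1 = 5; r_1 = 3; x_2 = 2.5; y_2 = 10.5; z_2 = 12; w_2 = 4.5; d_2 = 3.5; x_3 = 6.5; y_3 = 11; z_3 = 9.5; r_3 = 4.5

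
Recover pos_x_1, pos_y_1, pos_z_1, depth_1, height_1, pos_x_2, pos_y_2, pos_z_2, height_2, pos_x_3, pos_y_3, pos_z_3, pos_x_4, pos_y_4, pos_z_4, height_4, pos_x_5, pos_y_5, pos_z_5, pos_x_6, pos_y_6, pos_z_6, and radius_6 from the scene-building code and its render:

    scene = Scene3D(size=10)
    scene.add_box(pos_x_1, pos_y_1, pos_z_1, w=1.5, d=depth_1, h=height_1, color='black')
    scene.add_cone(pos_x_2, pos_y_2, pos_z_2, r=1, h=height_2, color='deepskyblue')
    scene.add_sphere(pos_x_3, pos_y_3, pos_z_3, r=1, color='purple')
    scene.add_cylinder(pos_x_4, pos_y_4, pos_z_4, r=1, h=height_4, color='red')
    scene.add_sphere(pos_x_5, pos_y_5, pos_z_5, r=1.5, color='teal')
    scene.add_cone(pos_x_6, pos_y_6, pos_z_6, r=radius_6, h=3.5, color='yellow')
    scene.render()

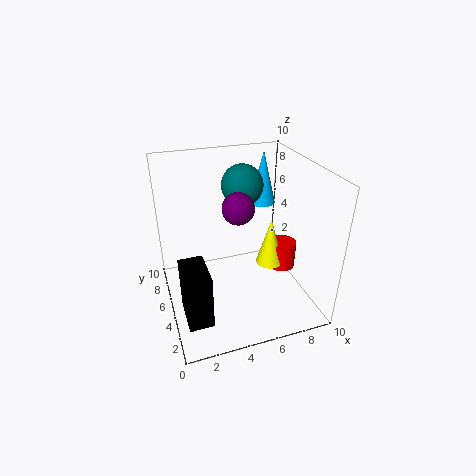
pos_x_1 = 0.5, pos_y_1 = 0.5, pos_z_1 = 2, depth_1 = 2.5, height_1 = 3.5, pos_x_2 = 8, pos_y_2 = 8, pos_z_2 = 6, height_2 = 4, pos_x_3 = 4.5, pos_y_3 = 3.5, pos_z_3 = 8, pos_x_4 = 8.5, pos_y_4 = 5, pos_z_4 = 2, height_4 = 2, pos_x_5 = 6, pos_y_5 = 7, pos_z_5 = 8, pos_x_6 = 7.5, pos_y_6 = 5, pos_z_6 = 2.5, radius_6 = 1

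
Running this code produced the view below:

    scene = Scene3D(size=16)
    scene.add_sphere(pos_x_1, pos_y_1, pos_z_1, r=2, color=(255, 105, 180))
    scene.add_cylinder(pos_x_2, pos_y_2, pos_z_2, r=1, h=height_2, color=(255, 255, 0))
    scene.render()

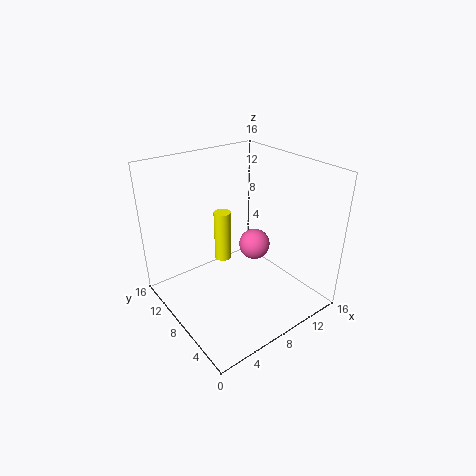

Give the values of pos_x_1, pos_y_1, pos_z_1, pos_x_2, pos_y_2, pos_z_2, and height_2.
pos_x_1 = 13
pos_y_1 = 11
pos_z_1 = 4
pos_x_2 = 8
pos_y_2 = 11
pos_z_2 = 4
height_2 = 6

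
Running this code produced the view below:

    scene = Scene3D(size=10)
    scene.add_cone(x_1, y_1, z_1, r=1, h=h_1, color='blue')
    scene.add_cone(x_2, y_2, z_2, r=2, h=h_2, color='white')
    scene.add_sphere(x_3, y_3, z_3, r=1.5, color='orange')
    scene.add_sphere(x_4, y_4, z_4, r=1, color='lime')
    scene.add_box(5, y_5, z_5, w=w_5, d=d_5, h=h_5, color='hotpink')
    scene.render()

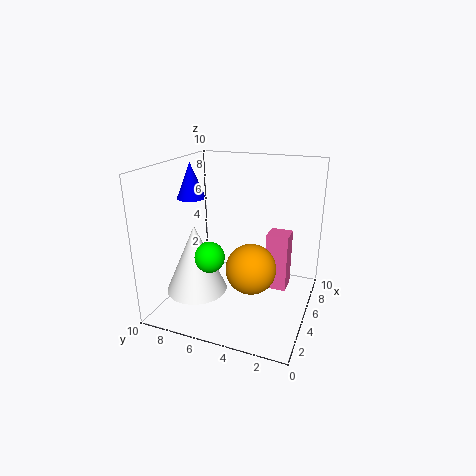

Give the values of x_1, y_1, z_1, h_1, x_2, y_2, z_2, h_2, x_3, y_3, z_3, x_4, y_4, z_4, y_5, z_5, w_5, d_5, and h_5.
x_1 = 5, y_1 = 8.5, z_1 = 7.5, h_1 = 2.5, x_2 = 2.5, y_2 = 7, z_2 = 2, h_2 = 4.5, x_3 = 2, y_3 = 3, z_3 = 4.5, x_4 = 2.5, y_4 = 6, z_4 = 4.5, y_5 = 1.5, z_5 = 1.5, w_5 = 1.5, d_5 = 1.5, h_5 = 4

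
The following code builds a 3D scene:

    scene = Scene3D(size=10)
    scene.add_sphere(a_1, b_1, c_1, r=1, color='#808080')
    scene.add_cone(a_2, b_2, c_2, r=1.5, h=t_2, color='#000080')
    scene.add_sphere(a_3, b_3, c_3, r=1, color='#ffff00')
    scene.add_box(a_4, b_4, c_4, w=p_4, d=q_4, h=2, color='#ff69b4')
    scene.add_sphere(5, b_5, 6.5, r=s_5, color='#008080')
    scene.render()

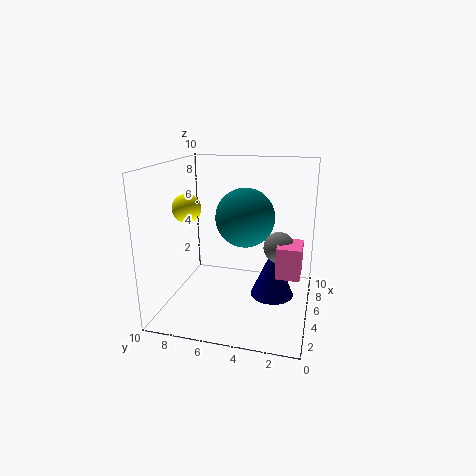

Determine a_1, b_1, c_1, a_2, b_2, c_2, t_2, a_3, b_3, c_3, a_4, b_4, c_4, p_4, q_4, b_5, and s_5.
a_1 = 4; b_1 = 2; c_1 = 5; a_2 = 5; b_2 = 2.5; c_2 = 1; t_2 = 3.5; a_3 = 4.5; b_3 = 8.5; c_3 = 7; a_4 = 2.5; b_4 = 0.5; c_4 = 3.5; p_4 = 2; q_4 = 1.5; b_5 = 4.5; s_5 = 2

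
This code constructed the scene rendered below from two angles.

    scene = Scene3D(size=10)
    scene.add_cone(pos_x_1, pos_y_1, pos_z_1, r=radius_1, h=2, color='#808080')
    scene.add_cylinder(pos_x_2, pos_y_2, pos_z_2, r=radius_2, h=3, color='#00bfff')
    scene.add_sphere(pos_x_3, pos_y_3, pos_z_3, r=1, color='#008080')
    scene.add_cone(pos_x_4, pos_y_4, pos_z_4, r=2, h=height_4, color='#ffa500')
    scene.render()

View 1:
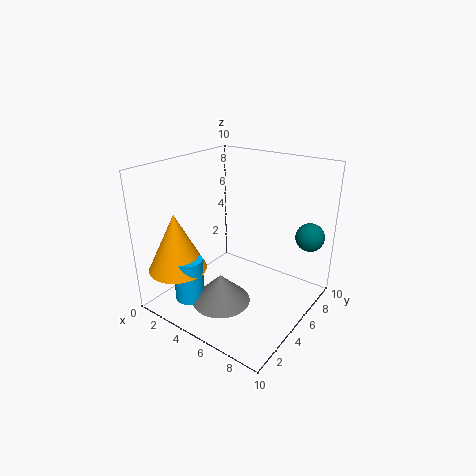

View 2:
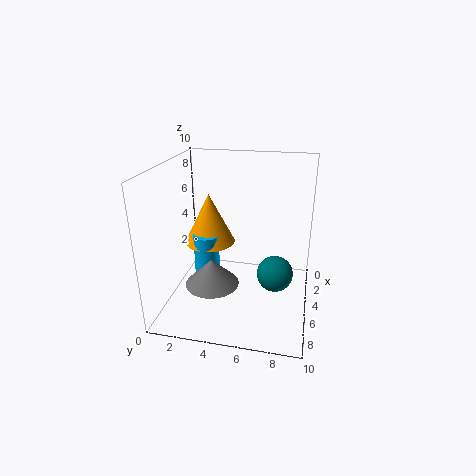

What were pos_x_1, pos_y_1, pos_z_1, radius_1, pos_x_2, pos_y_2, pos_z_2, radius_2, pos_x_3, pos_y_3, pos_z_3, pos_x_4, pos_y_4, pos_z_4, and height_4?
pos_x_1 = 5; pos_y_1 = 3; pos_z_1 = 1; radius_1 = 2; pos_x_2 = 3; pos_y_2 = 2; pos_z_2 = 1; radius_2 = 1; pos_x_3 = 9; pos_y_3 = 8; pos_z_3 = 5; pos_x_4 = 2; pos_y_4 = 2; pos_z_4 = 3; height_4 = 4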